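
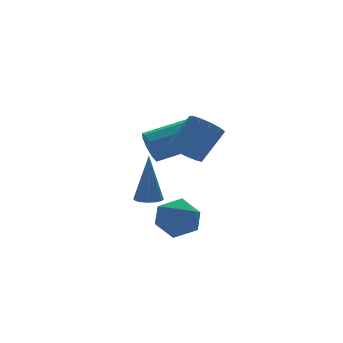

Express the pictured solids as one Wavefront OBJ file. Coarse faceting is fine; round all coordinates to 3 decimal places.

v 2.547 -0.72 1.163
v 2.782 -0.449 0.574
v 4.567 -0.79 1.127
v 4.333 -1.06 1.717
v 2.744 -0.112 0.902
v 4.53 -0.453 1.456
v 2.615 -0.06 1.353
v 4.4 -0.4 1.906
v 2.453 -0.316 1.715
v 4.239 -0.657 2.268
v 2.336 -0.761 1.819
v 4.122 -1.102 2.372
v 2.318 -1.187 1.616
v 4.103 -1.528 2.17
v 2.407 -1.394 1.201
v 4.192 -1.735 1.755
v 2.562 -1.286 0.769
v 4.347 -1.626 1.322
v 2.71 -0.912 0.521
v 4.495 -1.253 1.074
v 2.81 -2.782 1.551
v 3.175 -3.339 1.334
v 4.154 -3.134 2.451
v 3.79 -2.578 2.669
v 3.325 -3.027 1.145
v 4.305 -2.822 2.262
v 3.312 -2.637 1.085
v 4.291 -2.433 2.203
v 3.139 -2.294 1.173
v 4.119 -2.089 2.291
v 2.863 -2.105 1.381
v 3.842 -1.901 2.499
v 2.569 -2.132 1.644
v 3.548 -1.927 2.761
v 2.352 -2.365 1.876
v 3.332 -2.16 2.994
v 2.281 -2.73 2.006
v 3.26 -2.526 3.123
v 2.377 -3.113 1.991
v 3.357 -2.908 3.109
v 2.612 -3.39 1.837
v 3.591 -3.185 2.954
v 2.909 -3.474 1.592
v 3.888 -3.27 2.709
v 3.2 0.666 -2.011
v 3.492 0.213 -1.981
v 3.34 0.894 0.051
v 3.679 0.417 -2.016
v 3.738 0.688 -2.05
v 3.653 0.954 -2.074
v 3.446 1.142 -2.081
v 3.174 1.203 -2.069
v 2.908 1.12 -2.042
v 2.721 0.915 -2.006
v 2.662 0.644 -1.972
v 2.747 0.379 -1.949
v 2.954 0.191 -1.942
v 3.226 0.13 -1.954
v 2.703 -1.251 -2.416
v 3.508 -1.669 -2.598
v 2.532 -2.111 -1.202
v 3.337 -2.529 -1.384
v 3.325 -1.645 -1.112
v 3.431 -1.113 -1.862
v 2.609 -2.667 -1.938
v 2.715 -2.135 -2.688
v 3.45 -2.544 -2.303
v 3.893 -1.912 -1.792
v 2.147 -1.868 -2.008
v 2.59 -1.236 -1.497
f 2 1 5
f 2 5 3
f 3 5 6
f 3 6 4
f 5 1 7
f 5 7 6
f 6 7 8
f 6 8 4
f 7 1 9
f 7 9 8
f 8 9 10
f 8 10 4
f 9 1 11
f 9 11 10
f 10 11 12
f 10 12 4
f 11 1 13
f 11 13 12
f 12 13 14
f 12 14 4
f 13 1 15
f 13 15 14
f 14 15 16
f 14 16 4
f 15 1 17
f 15 17 16
f 16 17 18
f 16 18 4
f 17 1 19
f 17 19 18
f 18 19 20
f 18 20 4
f 19 1 2
f 19 2 20
f 20 2 3
f 20 3 4
f 22 21 25
f 22 25 23
f 23 25 26
f 23 26 24
f 25 21 27
f 25 27 26
f 26 27 28
f 26 28 24
f 27 21 29
f 27 29 28
f 28 29 30
f 28 30 24
f 29 21 31
f 29 31 30
f 30 31 32
f 30 32 24
f 31 21 33
f 31 33 32
f 32 33 34
f 32 34 24
f 33 21 35
f 33 35 34
f 34 35 36
f 34 36 24
f 35 21 37
f 35 37 36
f 36 37 38
f 36 38 24
f 37 21 39
f 37 39 38
f 38 39 40
f 38 40 24
f 39 21 41
f 39 41 40
f 40 41 42
f 40 42 24
f 41 21 43
f 41 43 42
f 42 43 44
f 42 44 24
f 43 21 22
f 43 22 44
f 44 22 23
f 44 23 24
f 46 45 48
f 46 48 47
f 48 45 49
f 48 49 47
f 49 45 50
f 49 50 47
f 50 45 51
f 50 51 47
f 51 45 52
f 51 52 47
f 52 45 53
f 52 53 47
f 53 45 54
f 53 54 47
f 54 45 55
f 54 55 47
f 55 45 56
f 55 56 47
f 56 45 57
f 56 57 47
f 57 45 58
f 57 58 47
f 58 45 46
f 58 46 47
f 59 70 64
f 59 64 60
f 59 60 66
f 59 66 69
f 59 69 70
f 60 64 68
f 64 70 63
f 70 69 61
f 69 66 65
f 66 60 67
f 62 68 63
f 62 63 61
f 62 61 65
f 62 65 67
f 62 67 68
f 63 68 64
f 61 63 70
f 65 61 69
f 67 65 66
f 68 67 60



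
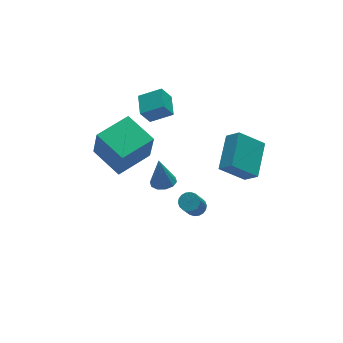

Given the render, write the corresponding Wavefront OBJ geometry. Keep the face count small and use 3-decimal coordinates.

v 0.72 2.488 1.489
v 1.815 1.864 2.163
v 1.256 3.692 1.732
v 2.352 3.067 2.406
v 1.288 2.433 0.514
v 2.384 1.808 1.188
v 1.825 3.636 0.757
v 2.92 3.012 1.431
v 2.079 -1.202 -4.272
v 2.43 -1.688 -4.269
v 1.732 -2.185 -2.906
v 1.381 -1.698 -2.908
v 2.574 -1.511 -4.131
v 1.876 -2.007 -2.768
v 2.619 -1.272 -4.021
v 1.921 -1.769 -2.657
v 2.558 -1.019 -3.96
v 1.86 -1.516 -2.597
v 2.402 -0.803 -3.961
v 1.704 -1.299 -2.598
v 2.182 -0.665 -4.024
v 1.484 -1.162 -2.66
v 1.941 -0.634 -4.135
v 1.243 -1.13 -2.772
v 1.728 -0.715 -4.274
v 1.03 -1.212 -2.911
v 1.584 -0.893 -4.412
v 0.886 -1.389 -3.049
v 1.539 -1.131 -4.523
v 0.841 -1.628 -3.159
v 1.6 -1.384 -4.583
v 0.902 -1.881 -3.22
v 1.756 -1.601 -4.582
v 1.058 -2.097 -3.219
v 1.976 -1.738 -4.52
v 1.278 -2.235 -3.156
v 2.217 -1.77 -4.408
v 1.519 -2.266 -3.045
v -2.025 -0.266 0.058
v -2.03 -0.738 1.981
v -2.5 1.671 0.533
v -2.506 1.198 2.456
v 0.086 0.222 0.184
v 0.08 -0.251 2.107
v -0.39 2.158 0.659
v -0.395 1.686 2.582
v -0.667 -2.635 0.988
v -0.094 -2.235 0.937
v -0.753 -2.305 2.612
v -0.439 -1.984 0.868
v -0.871 -1.981 0.844
v -1.225 -2.228 0.875
v -1.365 -2.63 0.949
v -1.239 -3.034 1.038
v -0.894 -3.286 1.108
v -0.462 -3.289 1.131
v -0.108 -3.042 1.1
v 0.032 -2.64 1.026
v 3.441 -5.144 1.694
v 2.199 -4.607 2.803
v 3.074 -4.466 0.953
v 1.831 -3.928 2.061
v 4.769 -3.612 2.439
v 3.526 -3.074 3.547
v 4.401 -2.933 1.697
v 3.159 -2.396 2.806
f 2 4 1
f 5 2 1
f 1 4 3
f 3 5 1
f 2 8 4
f 6 2 5
f 6 8 2
f 4 8 3
f 7 5 3
f 3 8 7
f 7 6 5
f 8 6 7
f 10 9 13
f 10 13 11
f 11 13 14
f 11 14 12
f 13 9 15
f 13 15 14
f 14 15 16
f 14 16 12
f 15 9 17
f 15 17 16
f 16 17 18
f 16 18 12
f 17 9 19
f 17 19 18
f 18 19 20
f 18 20 12
f 19 9 21
f 19 21 20
f 20 21 22
f 20 22 12
f 21 9 23
f 21 23 22
f 22 23 24
f 22 24 12
f 23 9 25
f 23 25 24
f 24 25 26
f 24 26 12
f 25 9 27
f 25 27 26
f 26 27 28
f 26 28 12
f 27 9 29
f 27 29 28
f 28 29 30
f 28 30 12
f 29 9 31
f 29 31 30
f 30 31 32
f 30 32 12
f 31 9 33
f 31 33 32
f 32 33 34
f 32 34 12
f 33 9 35
f 33 35 34
f 34 35 36
f 34 36 12
f 35 9 37
f 35 37 36
f 36 37 38
f 36 38 12
f 37 9 10
f 37 10 38
f 38 10 11
f 38 11 12
f 40 42 39
f 43 40 39
f 39 42 41
f 41 43 39
f 40 46 42
f 44 40 43
f 44 46 40
f 42 46 41
f 45 43 41
f 41 46 45
f 45 44 43
f 46 44 45
f 48 47 50
f 48 50 49
f 50 47 51
f 50 51 49
f 51 47 52
f 51 52 49
f 52 47 53
f 52 53 49
f 53 47 54
f 53 54 49
f 54 47 55
f 54 55 49
f 55 47 56
f 55 56 49
f 56 47 57
f 56 57 49
f 57 47 58
f 57 58 49
f 58 47 48
f 58 48 49
f 60 62 59
f 63 60 59
f 59 62 61
f 61 63 59
f 60 66 62
f 64 60 63
f 64 66 60
f 62 66 61
f 65 63 61
f 61 66 65
f 65 64 63
f 66 64 65



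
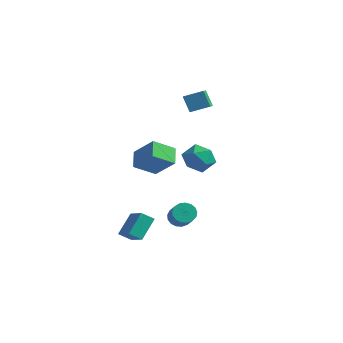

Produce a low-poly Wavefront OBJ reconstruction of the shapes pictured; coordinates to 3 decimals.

v -1.963 2.34 3.783
v -1.025 3.011 4.211
v -2.543 3.549 3.156
v -1.605 4.22 3.584
v -1.355 2.12 2.796
v -0.417 2.791 3.224
v -1.935 3.329 2.169
v -0.997 4 2.597
v -3.345 -0.606 0.199
v -2.04 -0.602 1.467
v -2.541 0.441 -0.632
v -1.236 0.445 0.636
v -2.764 -1.525 -0.396
v -1.459 -1.521 0.872
v -1.96 -0.478 -1.227
v -0.655 -0.474 0.041
v 0.209 -1.355 -3.586
v 0.715 -0.873 -3.631
v 1.577 -1.683 -2.598
v 1.071 -2.165 -2.554
v 0.521 -0.763 -3.381
v 1.382 -1.572 -2.348
v 0.255 -0.788 -3.179
v 1.116 -1.597 -2.146
v -0.022 -0.943 -3.07
v 0.84 -1.752 -2.037
v -0.245 -1.192 -3.08
v 0.616 -2.002 -2.047
v -0.364 -1.479 -3.205
v 0.497 -2.289 -2.172
v -0.352 -1.737 -3.418
v 0.509 -2.547 -2.385
v -0.211 -1.908 -3.669
v 0.65 -2.718 -2.636
v 0.026 -1.952 -3.902
v 0.887 -2.762 -2.869
v 0.305 -1.86 -4.062
v 1.166 -2.67 -3.029
v 0.562 -1.651 -4.113
v 1.424 -2.461 -3.08
v 0.739 -1.375 -4.044
v 1.6 -2.185 -3.011
v 0.794 -1.094 -3.87
v 1.655 -1.904 -2.837
v -0.021 0.2 0.808
v 0.74 0.332 0.094
v 0.9 -1.012 1.566
v 1.661 -0.88 0.852
v 1.469 -0.128 1.561
v 0.899 0.622 1.092
v 0.741 -1.302 0.568
v 0.171 -0.552 0.099
v 1.211 -0.596 -0.054
v 1.66 0.13 0.56
v -0.02 -0.81 1.1
v 0.429 -0.084 1.714
v -1.122 -4.406 -3.819
v -1.097 -3.211 -2.771
v -2.398 -3.601 -4.706
v -2.373 -2.406 -3.657
v -0.527 -3.994 -4.303
v -0.502 -2.799 -3.254
v -1.803 -3.189 -5.189
v -1.778 -1.994 -4.141
f 2 4 1
f 5 2 1
f 1 4 3
f 3 5 1
f 2 8 4
f 6 2 5
f 6 8 2
f 4 8 3
f 7 5 3
f 3 8 7
f 7 6 5
f 8 6 7
f 10 12 9
f 13 10 9
f 9 12 11
f 11 13 9
f 10 16 12
f 14 10 13
f 14 16 10
f 12 16 11
f 15 13 11
f 11 16 15
f 15 14 13
f 16 14 15
f 18 17 21
f 18 21 19
f 19 21 22
f 19 22 20
f 21 17 23
f 21 23 22
f 22 23 24
f 22 24 20
f 23 17 25
f 23 25 24
f 24 25 26
f 24 26 20
f 25 17 27
f 25 27 26
f 26 27 28
f 26 28 20
f 27 17 29
f 27 29 28
f 28 29 30
f 28 30 20
f 29 17 31
f 29 31 30
f 30 31 32
f 30 32 20
f 31 17 33
f 31 33 32
f 32 33 34
f 32 34 20
f 33 17 35
f 33 35 34
f 34 35 36
f 34 36 20
f 35 17 37
f 35 37 36
f 36 37 38
f 36 38 20
f 37 17 39
f 37 39 38
f 38 39 40
f 38 40 20
f 39 17 41
f 39 41 40
f 40 41 42
f 40 42 20
f 41 17 43
f 41 43 42
f 42 43 44
f 42 44 20
f 43 17 18
f 43 18 44
f 44 18 19
f 44 19 20
f 45 56 50
f 45 50 46
f 45 46 52
f 45 52 55
f 45 55 56
f 46 50 54
f 50 56 49
f 56 55 47
f 55 52 51
f 52 46 53
f 48 54 49
f 48 49 47
f 48 47 51
f 48 51 53
f 48 53 54
f 49 54 50
f 47 49 56
f 51 47 55
f 53 51 52
f 54 53 46
f 58 60 57
f 61 58 57
f 57 60 59
f 59 61 57
f 58 64 60
f 62 58 61
f 62 64 58
f 60 64 59
f 63 61 59
f 59 64 63
f 63 62 61
f 64 62 63



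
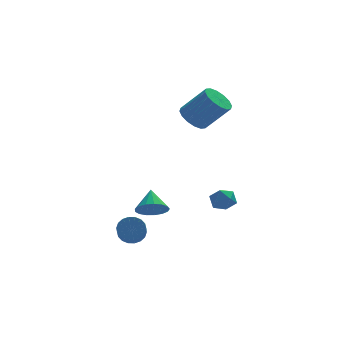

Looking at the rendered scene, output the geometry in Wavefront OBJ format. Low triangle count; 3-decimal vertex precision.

v -1.431 -4.193 -0.861
v -0.58 -4.373 -0.823
v -1.249 -3.147 0.021
v -0.611 -4.102 -1.137
v -0.829 -3.852 -1.389
v -1.185 -3.68 -1.52
v -1.598 -3.626 -1.499
v -1.972 -3.702 -1.333
v -2.222 -3.89 -1.058
v -2.291 -4.148 -0.738
v -2.162 -4.416 -0.446
v -1.866 -4.633 -0.25
v -1.471 -4.749 -0.193
v -1.066 -4.738 -0.289
v -0.744 -4.602 -0.516
v 2.487 -0.514 -2.11
v 3.168 -0.184 -1.887
v 3.132 -1.436 -2.713
v 3.813 -1.106 -2.49
v 3.345 -1.446 -1.954
v 2.947 -0.876 -1.581
v 3.353 -0.744 -3.019
v 2.955 -0.174 -2.646
v 3.703 -0.326 -2.449
v 3.698 -0.76 -1.791
v 2.602 -0.86 -2.809
v 2.597 -1.294 -2.151
v -2.065 -2.38 -3.265
v -1.341 -2.574 -3.281
v -1.55 -3.414 -2.572
v -2.275 -3.22 -2.555
v -1.354 -2.357 -3.028
v -1.563 -3.197 -2.318
v -1.508 -2.144 -2.822
v -1.717 -2.985 -2.112
v -1.772 -1.978 -2.703
v -1.981 -2.819 -1.993
v -2.094 -1.892 -2.696
v -2.304 -2.732 -1.986
v -2.411 -1.902 -2.801
v -2.62 -2.743 -2.091
v -2.659 -2.007 -2.999
v -2.868 -2.847 -2.289
v -2.79 -2.186 -3.248
v -2.999 -3.026 -2.539
v -2.777 -2.403 -3.502
v -2.986 -3.243 -2.792
v -2.623 -2.615 -3.708
v -2.832 -3.456 -2.998
v -2.359 -2.781 -3.827
v -2.568 -3.622 -3.117
v -2.036 -2.868 -3.834
v -2.246 -3.708 -3.124
v -1.72 -2.857 -3.729
v -1.929 -3.698 -3.019
v -1.472 -2.753 -3.531
v -1.681 -3.593 -2.821
v 2.216 1.887 2.614
v 2.719 2.673 2.504
v 3.947 2.1 4.016
v 3.444 1.313 4.126
v 2.374 2.788 2.828
v 3.602 2.215 4.34
v 1.987 2.662 3.094
v 3.215 2.088 4.606
v 1.662 2.328 3.232
v 2.889 1.754 4.744
v 1.484 1.875 3.204
v 2.712 1.302 4.716
v 1.503 1.426 3.018
v 2.731 0.852 4.53
v 1.713 1.1 2.724
v 2.941 0.527 4.236
v 2.058 0.985 2.4
v 3.286 0.412 3.912
v 2.445 1.112 2.134
v 3.673 0.538 3.646
v 2.771 1.446 1.996
v 3.998 0.872 3.508
v 2.948 1.898 2.024
v 4.176 1.325 3.536
v 2.929 2.348 2.21
v 4.157 1.774 3.722
f 2 1 4
f 2 4 3
f 4 1 5
f 4 5 3
f 5 1 6
f 5 6 3
f 6 1 7
f 6 7 3
f 7 1 8
f 7 8 3
f 8 1 9
f 8 9 3
f 9 1 10
f 9 10 3
f 10 1 11
f 10 11 3
f 11 1 12
f 11 12 3
f 12 1 13
f 12 13 3
f 13 1 14
f 13 14 3
f 14 1 15
f 14 15 3
f 15 1 2
f 15 2 3
f 16 27 21
f 16 21 17
f 16 17 23
f 16 23 26
f 16 26 27
f 17 21 25
f 21 27 20
f 27 26 18
f 26 23 22
f 23 17 24
f 19 25 20
f 19 20 18
f 19 18 22
f 19 22 24
f 19 24 25
f 20 25 21
f 18 20 27
f 22 18 26
f 24 22 23
f 25 24 17
f 29 28 32
f 29 32 30
f 30 32 33
f 30 33 31
f 32 28 34
f 32 34 33
f 33 34 35
f 33 35 31
f 34 28 36
f 34 36 35
f 35 36 37
f 35 37 31
f 36 28 38
f 36 38 37
f 37 38 39
f 37 39 31
f 38 28 40
f 38 40 39
f 39 40 41
f 39 41 31
f 40 28 42
f 40 42 41
f 41 42 43
f 41 43 31
f 42 28 44
f 42 44 43
f 43 44 45
f 43 45 31
f 44 28 46
f 44 46 45
f 45 46 47
f 45 47 31
f 46 28 48
f 46 48 47
f 47 48 49
f 47 49 31
f 48 28 50
f 48 50 49
f 49 50 51
f 49 51 31
f 50 28 52
f 50 52 51
f 51 52 53
f 51 53 31
f 52 28 54
f 52 54 53
f 53 54 55
f 53 55 31
f 54 28 56
f 54 56 55
f 55 56 57
f 55 57 31
f 56 28 29
f 56 29 57
f 57 29 30
f 57 30 31
f 59 58 62
f 59 62 60
f 60 62 63
f 60 63 61
f 62 58 64
f 62 64 63
f 63 64 65
f 63 65 61
f 64 58 66
f 64 66 65
f 65 66 67
f 65 67 61
f 66 58 68
f 66 68 67
f 67 68 69
f 67 69 61
f 68 58 70
f 68 70 69
f 69 70 71
f 69 71 61
f 70 58 72
f 70 72 71
f 71 72 73
f 71 73 61
f 72 58 74
f 72 74 73
f 73 74 75
f 73 75 61
f 74 58 76
f 74 76 75
f 75 76 77
f 75 77 61
f 76 58 78
f 76 78 77
f 77 78 79
f 77 79 61
f 78 58 80
f 78 80 79
f 79 80 81
f 79 81 61
f 80 58 82
f 80 82 81
f 81 82 83
f 81 83 61
f 82 58 59
f 82 59 83
f 83 59 60
f 83 60 61



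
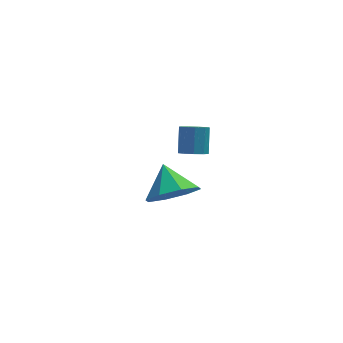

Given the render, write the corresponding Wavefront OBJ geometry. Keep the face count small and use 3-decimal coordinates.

v 1.713 1.212 -0.626
v 2.171 1.345 -0.806
v 2.305 1.981 0.005
v 1.847 1.848 0.186
v 1.926 1.559 -0.933
v 2.06 2.195 -0.122
v 1.581 1.61 -0.916
v 1.716 2.246 -0.105
v 1.298 1.475 -0.763
v 1.433 2.111 0.048
v 1.209 1.217 -0.546
v 1.344 1.853 0.265
v 1.356 0.956 -0.366
v 1.49 1.593 0.445
v 1.669 0.815 -0.308
v 1.804 1.452 0.504
v 2.003 0.86 -0.398
v 2.138 1.496 0.413
v 2.201 1.069 -0.595
v 2.336 1.705 0.216
v 1.322 2.93 -4.346
v 1.904 3.528 -4.951
v 1.118 3.95 -3.534
v 1.143 3.54 -5.157
v 0.487 3.195 -4.888
v 0.32 2.695 -4.302
v 0.74 2.332 -3.742
v 1.501 2.32 -3.536
v 2.157 2.665 -3.805
v 2.324 3.165 -4.391
f 2 1 5
f 2 5 3
f 3 5 6
f 3 6 4
f 5 1 7
f 5 7 6
f 6 7 8
f 6 8 4
f 7 1 9
f 7 9 8
f 8 9 10
f 8 10 4
f 9 1 11
f 9 11 10
f 10 11 12
f 10 12 4
f 11 1 13
f 11 13 12
f 12 13 14
f 12 14 4
f 13 1 15
f 13 15 14
f 14 15 16
f 14 16 4
f 15 1 17
f 15 17 16
f 16 17 18
f 16 18 4
f 17 1 19
f 17 19 18
f 18 19 20
f 18 20 4
f 19 1 2
f 19 2 20
f 20 2 3
f 20 3 4
f 22 21 24
f 22 24 23
f 24 21 25
f 24 25 23
f 25 21 26
f 25 26 23
f 26 21 27
f 26 27 23
f 27 21 28
f 27 28 23
f 28 21 29
f 28 29 23
f 29 21 30
f 29 30 23
f 30 21 22
f 30 22 23



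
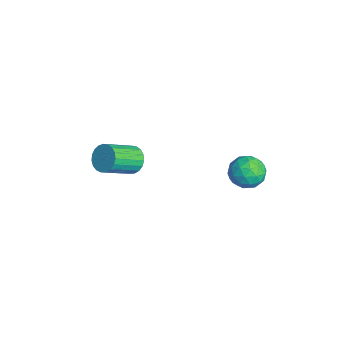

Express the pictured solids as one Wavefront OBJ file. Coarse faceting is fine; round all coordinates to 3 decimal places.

v 2.257 4.024 2.924
v 2.869 4.179 2.47
v 2.811 2.961 3.31
v 3.423 3.116 2.856
v 3.283 3.555 3.483
v 2.941 4.212 3.244
v 2.739 2.928 2.536
v 2.397 3.585 2.297
v 3.168 3.501 2.23
v 3.504 3.889 2.815
v 2.176 3.251 2.965
v 2.512 3.639 3.55
v 2.514 4.195 2.663
v 3.166 2.945 3.117
v 3.083 3.204 3.485
v 3.443 3.294 3.218
v 2.556 4.214 3.118
v 2.916 4.305 2.851
v 3.159 3.939 3.447
v 2.764 2.835 2.929
v 3.124 2.926 2.662
v 2.237 3.846 2.562
v 2.597 3.936 2.295
v 2.521 3.201 2.333
v 3.05 3.887 2.255
v 3.376 3.263 2.482
v 2.974 3.152 2.294
v 2.772 3.538 2.154
v 3.247 4.115 2.599
v 3.573 3.49 2.826
v 3.49 3.749 3.194
v 3.289 4.135 3.054
v 3.423 3.717 2.458
v 2.107 3.65 2.954
v 2.433 3.025 3.181
v 2.391 3.005 2.726
v 2.19 3.391 2.586
v 2.304 3.877 3.298
v 2.63 3.253 3.525
v 2.908 3.602 3.626
v 2.706 3.988 3.486
v 2.257 3.423 3.322
v -2.281 0.368 -0.318
v -1.721 0.329 -0.682
v -1.238 -0.946 0.193
v -1.799 -0.908 0.558
v -1.644 0.5 -0.476
v -1.161 -0.775 0.399
v -1.678 0.648 -0.242
v -1.195 -0.627 0.633
v -1.815 0.747 -0.021
v -1.333 -0.528 0.854
v -2.034 0.781 0.148
v -1.551 -0.494 1.023
v -2.295 0.743 0.237
v -1.812 -0.532 1.112
v -2.554 0.64 0.23
v -2.071 -0.635 1.105
v -2.766 0.49 0.129
v -2.283 -0.785 1.004
v -2.894 0.319 -0.05
v -2.411 -0.956 0.825
v -2.916 0.156 -0.275
v -2.433 -1.119 0.6
v -2.828 0.03 -0.507
v -2.346 -1.245 0.368
v -2.646 -0.038 -0.707
v -2.163 -1.313 0.168
v -2.401 -0.036 -0.839
v -1.918 -1.311 0.036
v -2.135 0.036 -0.881
v -1.652 -1.239 -0.006
v -1.894 0.165 -0.826
v -1.412 -1.11 0.049
f 1 38 17
f 38 12 41
f 17 41 6
f 38 41 17
f 1 17 13
f 17 6 18
f 13 18 2
f 17 18 13
f 1 13 22
f 13 2 23
f 22 23 8
f 13 23 22
f 1 22 34
f 22 8 37
f 34 37 11
f 22 37 34
f 1 34 38
f 34 11 42
f 38 42 12
f 34 42 38
f 2 18 29
f 18 6 32
f 29 32 10
f 18 32 29
f 6 41 19
f 41 12 40
f 19 40 5
f 41 40 19
f 12 42 39
f 42 11 35
f 39 35 3
f 42 35 39
f 11 37 36
f 37 8 24
f 36 24 7
f 37 24 36
f 8 23 28
f 23 2 25
f 28 25 9
f 23 25 28
f 4 30 16
f 30 10 31
f 16 31 5
f 30 31 16
f 4 16 14
f 16 5 15
f 14 15 3
f 16 15 14
f 4 14 21
f 14 3 20
f 21 20 7
f 14 20 21
f 4 21 26
f 21 7 27
f 26 27 9
f 21 27 26
f 4 26 30
f 26 9 33
f 30 33 10
f 26 33 30
f 5 31 19
f 31 10 32
f 19 32 6
f 31 32 19
f 3 15 39
f 15 5 40
f 39 40 12
f 15 40 39
f 7 20 36
f 20 3 35
f 36 35 11
f 20 35 36
f 9 27 28
f 27 7 24
f 28 24 8
f 27 24 28
f 10 33 29
f 33 9 25
f 29 25 2
f 33 25 29
f 44 43 47
f 44 47 45
f 45 47 48
f 45 48 46
f 47 43 49
f 47 49 48
f 48 49 50
f 48 50 46
f 49 43 51
f 49 51 50
f 50 51 52
f 50 52 46
f 51 43 53
f 51 53 52
f 52 53 54
f 52 54 46
f 53 43 55
f 53 55 54
f 54 55 56
f 54 56 46
f 55 43 57
f 55 57 56
f 56 57 58
f 56 58 46
f 57 43 59
f 57 59 58
f 58 59 60
f 58 60 46
f 59 43 61
f 59 61 60
f 60 61 62
f 60 62 46
f 61 43 63
f 61 63 62
f 62 63 64
f 62 64 46
f 63 43 65
f 63 65 64
f 64 65 66
f 64 66 46
f 65 43 67
f 65 67 66
f 66 67 68
f 66 68 46
f 67 43 69
f 67 69 68
f 68 69 70
f 68 70 46
f 69 43 71
f 69 71 70
f 70 71 72
f 70 72 46
f 71 43 73
f 71 73 72
f 72 73 74
f 72 74 46
f 73 43 44
f 73 44 74
f 74 44 45
f 74 45 46



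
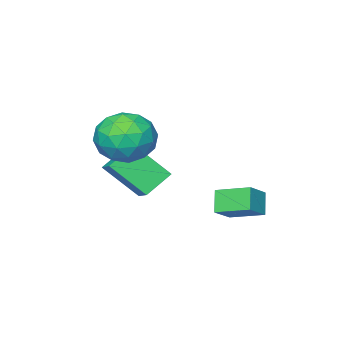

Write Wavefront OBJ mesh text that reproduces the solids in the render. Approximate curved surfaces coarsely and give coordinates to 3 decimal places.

v 0.864 -2.549 -0.353
v 2.007 -2.578 -0.44
v 0.893 -4.162 0.56
v 2.036 -4.191 0.473
v 1.532 -3.412 1.146
v 1.514 -2.415 0.581
v 1.386 -4.325 -0.461
v 1.368 -3.328 -1.026
v 2.329 -3.675 -0.507
v 2.419 -3.111 0.486
v 0.481 -3.629 -0.366
v 0.571 -3.065 0.627
v 1.433 -2.422 -0.477
v 1.467 -4.318 0.597
v 1.171 -3.86 0.993
v 1.842 -3.877 0.941
v 1.143 -2.326 0.123
v 1.815 -2.343 0.072
v 1.535 -2.833 1.005
v 1.085 -4.397 0.048
v 1.757 -4.414 -0.003
v 1.058 -2.863 -0.821
v 1.729 -2.88 -0.873
v 1.365 -3.907 -0.885
v 2.294 -3.084 -0.568
v 2.311 -4.032 -0.03
v 1.929 -4.111 -0.58
v 1.919 -3.525 -0.912
v 2.347 -2.752 0.016
v 2.364 -3.7 0.554
v 2.068 -3.242 0.949
v 2.057 -2.656 0.617
v 2.537 -3.397 -0.023
v 0.536 -3.04 -0.434
v 0.553 -3.988 0.104
v 0.843 -4.084 -0.497
v 0.832 -3.498 -0.829
v 0.589 -2.708 0.15
v 0.606 -3.656 0.688
v 0.981 -3.215 1.032
v 0.971 -2.629 0.7
v 0.363 -3.343 0.143
v -2.199 -2.128 -4.488
v -2.639 -2.574 -3.708
v -2.719 -0.905 -4.081
v -3.159 -1.351 -3.302
v -1.301 -1.949 -3.878
v -1.741 -2.395 -3.099
v -1.821 -0.726 -3.472
v -2.261 -1.172 -2.692
v -0.556 -3.739 -2.474
v -0.133 -2.846 -1.969
v 0.484 -3.834 -3.179
v 0.908 -2.941 -2.674
v 0.192 -4.799 -1.226
v 0.616 -3.906 -0.721
v 1.233 -4.894 -1.931
v 1.656 -4.001 -1.426
f 1 38 17
f 38 12 41
f 17 41 6
f 38 41 17
f 1 17 13
f 17 6 18
f 13 18 2
f 17 18 13
f 1 13 22
f 13 2 23
f 22 23 8
f 13 23 22
f 1 22 34
f 22 8 37
f 34 37 11
f 22 37 34
f 1 34 38
f 34 11 42
f 38 42 12
f 34 42 38
f 2 18 29
f 18 6 32
f 29 32 10
f 18 32 29
f 6 41 19
f 41 12 40
f 19 40 5
f 41 40 19
f 12 42 39
f 42 11 35
f 39 35 3
f 42 35 39
f 11 37 36
f 37 8 24
f 36 24 7
f 37 24 36
f 8 23 28
f 23 2 25
f 28 25 9
f 23 25 28
f 4 30 16
f 30 10 31
f 16 31 5
f 30 31 16
f 4 16 14
f 16 5 15
f 14 15 3
f 16 15 14
f 4 14 21
f 14 3 20
f 21 20 7
f 14 20 21
f 4 21 26
f 21 7 27
f 26 27 9
f 21 27 26
f 4 26 30
f 26 9 33
f 30 33 10
f 26 33 30
f 5 31 19
f 31 10 32
f 19 32 6
f 31 32 19
f 3 15 39
f 15 5 40
f 39 40 12
f 15 40 39
f 7 20 36
f 20 3 35
f 36 35 11
f 20 35 36
f 9 27 28
f 27 7 24
f 28 24 8
f 27 24 28
f 10 33 29
f 33 9 25
f 29 25 2
f 33 25 29
f 44 46 43
f 47 44 43
f 43 46 45
f 45 47 43
f 44 50 46
f 48 44 47
f 48 50 44
f 46 50 45
f 49 47 45
f 45 50 49
f 49 48 47
f 50 48 49
f 52 54 51
f 55 52 51
f 51 54 53
f 53 55 51
f 52 58 54
f 56 52 55
f 56 58 52
f 54 58 53
f 57 55 53
f 53 58 57
f 57 56 55
f 58 56 57



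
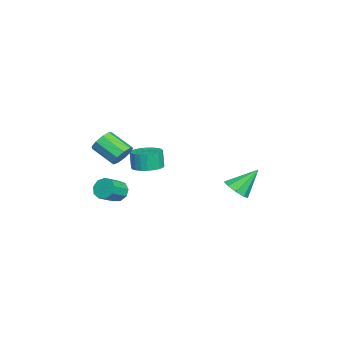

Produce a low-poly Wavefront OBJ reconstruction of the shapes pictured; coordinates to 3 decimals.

v 2.556 3.083 0.182
v 3.399 3.171 0.421
v 2.044 4.257 1.558
v 3.256 3.588 0.012
v 2.786 3.769 -0.318
v 2.209 3.629 -0.414
v 1.794 3.233 -0.231
v 1.736 2.767 0.146
v 2.062 2.449 0.539
v 2.619 2.427 0.765
v 3.147 2.712 0.719
v 1.73 -3.672 -0.852
v 2.192 -3.097 -0.988
v 3.153 -3.714 -0.324
v 2.69 -4.288 -0.188
v 1.939 -3.019 -0.548
v 2.899 -3.635 0.115
v 1.588 -3.246 -0.251
v 2.548 -3.862 0.413
v 1.303 -3.672 -0.235
v 2.263 -4.288 0.429
v 1.218 -4.099 -0.508
v 2.178 -4.715 0.156
v 1.372 -4.325 -0.941
v 2.333 -4.941 -0.277
v 1.694 -4.246 -1.333
v 2.654 -4.862 -0.669
v 2.032 -3.898 -1.5
v 2.993 -4.515 -0.836
v 2.229 -3.445 -1.363
v 3.189 -4.061 -0.699
v 0.077 -2.214 0.381
v 0.835 -2.765 0.453
v 0.642 -2.877 1.632
v -0.117 -2.326 1.559
v 0.982 -2.433 0.508
v 0.788 -2.545 1.687
v 0.991 -2.068 0.544
v 0.797 -2.18 1.723
v 0.861 -1.726 0.556
v 0.667 -1.837 1.735
v 0.611 -1.457 0.54
v 0.417 -1.569 1.719
v 0.28 -1.304 0.5
v 0.087 -1.416 1.679
v -0.082 -1.29 0.442
v -0.275 -1.401 1.621
v -0.419 -1.416 0.375
v -0.613 -1.528 1.554
v -0.682 -1.663 0.308
v -0.875 -1.775 1.487
v -0.828 -1.995 0.253
v -1.022 -2.107 1.432
v -0.837 -2.36 0.217
v -1.031 -2.472 1.396
v -0.707 -2.703 0.205
v -0.901 -2.814 1.384
v -0.457 -2.971 0.221
v -0.651 -3.083 1.4
v -0.127 -3.124 0.261
v -0.32 -3.236 1.44
v 0.235 -3.139 0.319
v 0.042 -3.25 1.498
v 0.573 -3.012 0.386
v 0.379 -3.124 1.565
v 1.845 -3.33 2.037
v 2.599 -3.522 2.263
v 2.008 -4.823 3.128
v 1.255 -4.63 2.903
v 2.374 -3.175 2.631
v 1.783 -4.475 3.496
v 1.902 -2.9 2.722
v 1.311 -4.2 3.587
v 1.403 -2.826 2.492
v 0.812 -4.127 3.357
v 1.111 -2.988 2.05
v 0.52 -4.288 2.915
v 1.163 -3.31 1.601
v 0.572 -4.61 2.467
v 1.534 -3.641 1.357
v 0.943 -4.941 2.223
v 2.051 -3.826 1.431
v 1.46 -5.127 2.297
v 2.472 -3.78 1.789
v 1.881 -5.08 2.654
f 2 1 4
f 2 4 3
f 4 1 5
f 4 5 3
f 5 1 6
f 5 6 3
f 6 1 7
f 6 7 3
f 7 1 8
f 7 8 3
f 8 1 9
f 8 9 3
f 9 1 10
f 9 10 3
f 10 1 11
f 10 11 3
f 11 1 2
f 11 2 3
f 13 12 16
f 13 16 14
f 14 16 17
f 14 17 15
f 16 12 18
f 16 18 17
f 17 18 19
f 17 19 15
f 18 12 20
f 18 20 19
f 19 20 21
f 19 21 15
f 20 12 22
f 20 22 21
f 21 22 23
f 21 23 15
f 22 12 24
f 22 24 23
f 23 24 25
f 23 25 15
f 24 12 26
f 24 26 25
f 25 26 27
f 25 27 15
f 26 12 28
f 26 28 27
f 27 28 29
f 27 29 15
f 28 12 30
f 28 30 29
f 29 30 31
f 29 31 15
f 30 12 13
f 30 13 31
f 31 13 14
f 31 14 15
f 33 32 36
f 33 36 34
f 34 36 37
f 34 37 35
f 36 32 38
f 36 38 37
f 37 38 39
f 37 39 35
f 38 32 40
f 38 40 39
f 39 40 41
f 39 41 35
f 40 32 42
f 40 42 41
f 41 42 43
f 41 43 35
f 42 32 44
f 42 44 43
f 43 44 45
f 43 45 35
f 44 32 46
f 44 46 45
f 45 46 47
f 45 47 35
f 46 32 48
f 46 48 47
f 47 48 49
f 47 49 35
f 48 32 50
f 48 50 49
f 49 50 51
f 49 51 35
f 50 32 52
f 50 52 51
f 51 52 53
f 51 53 35
f 52 32 54
f 52 54 53
f 53 54 55
f 53 55 35
f 54 32 56
f 54 56 55
f 55 56 57
f 55 57 35
f 56 32 58
f 56 58 57
f 57 58 59
f 57 59 35
f 58 32 60
f 58 60 59
f 59 60 61
f 59 61 35
f 60 32 62
f 60 62 61
f 61 62 63
f 61 63 35
f 62 32 64
f 62 64 63
f 63 64 65
f 63 65 35
f 64 32 33
f 64 33 65
f 65 33 34
f 65 34 35
f 67 66 70
f 67 70 68
f 68 70 71
f 68 71 69
f 70 66 72
f 70 72 71
f 71 72 73
f 71 73 69
f 72 66 74
f 72 74 73
f 73 74 75
f 73 75 69
f 74 66 76
f 74 76 75
f 75 76 77
f 75 77 69
f 76 66 78
f 76 78 77
f 77 78 79
f 77 79 69
f 78 66 80
f 78 80 79
f 79 80 81
f 79 81 69
f 80 66 82
f 80 82 81
f 81 82 83
f 81 83 69
f 82 66 84
f 82 84 83
f 83 84 85
f 83 85 69
f 84 66 67
f 84 67 85
f 85 67 68
f 85 68 69



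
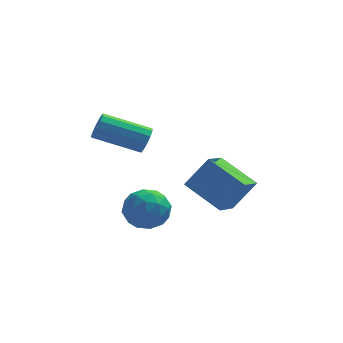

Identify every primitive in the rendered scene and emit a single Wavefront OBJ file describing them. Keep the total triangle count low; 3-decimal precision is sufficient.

v 3.454 2.523 -4.664
v 1.988 3.71 -3.788
v 4.049 3.722 -5.294
v 2.584 4.91 -4.417
v 4.476 2.75 -3.263
v 3.011 3.938 -2.386
v 5.072 3.95 -3.892
v 3.606 5.137 -3.016
v 0.424 1.883 -0.07
v 0.668 2.168 0.473
v -1.32 2.343 1.273
v -1.564 2.057 0.73
v 0.595 2.443 0.233
v -1.392 2.618 1.034
v 0.469 2.54 -0.103
v -1.519 2.715 0.698
v 0.328 2.429 -0.428
v -1.66 2.603 0.372
v 0.217 2.144 -0.64
v -1.77 2.318 0.16
v 0.173 1.776 -0.671
v -1.815 1.951 0.129
v 0.208 1.442 -0.511
v -1.78 1.617 0.289
v 0.311 1.248 -0.211
v -1.677 1.423 0.589
v 0.451 1.255 0.133
v -1.537 1.43 0.934
v 0.582 1.462 0.413
v -1.406 1.637 1.214
v 0.662 1.802 0.54
v -1.325 1.977 1.34
v 0.823 1.174 -2.606
v 1.286 0.377 -3.153
v -0.466 1.223 -3.767
v -0.003 0.426 -4.314
v -0.432 0.235 -3.35
v 0.364 0.205 -2.633
v 0.456 1.395 -4.287
v 1.252 1.365 -3.57
v 1.059 0.514 -4.193
v 0.511 -0.203 -3.614
v 0.309 1.803 -3.306
v -0.239 1.086 -2.727
v 1.167 0.772 -2.777
v -0.347 0.828 -4.143
v -0.6 0.716 -3.576
v -0.327 0.248 -3.898
v 0.626 0.67 -2.472
v 0.898 0.202 -2.793
v -0.112 0.118 -2.909
v -0.078 1.398 -4.127
v 0.194 0.93 -4.448
v 1.147 1.352 -3.022
v 1.42 0.884 -3.344
v 0.932 1.482 -4.011
v 1.307 0.383 -3.71
v 0.549 0.412 -4.393
v 0.819 0.981 -4.377
v 1.287 0.964 -3.955
v 0.984 -0.038 -3.37
v 0.227 -0.01 -4.053
v -0.026 -0.122 -3.486
v 0.442 -0.139 -3.064
v 0.851 0.042 -3.981
v 0.593 1.61 -2.867
v -0.164 1.638 -3.55
v 0.378 1.739 -3.856
v 0.846 1.722 -3.434
v 0.271 1.188 -2.527
v -0.487 1.217 -3.21
v -0.467 0.636 -2.965
v 0.001 0.619 -2.543
v -0.031 1.558 -2.939
f 2 4 1
f 5 2 1
f 1 4 3
f 3 5 1
f 2 8 4
f 6 2 5
f 6 8 2
f 4 8 3
f 7 5 3
f 3 8 7
f 7 6 5
f 8 6 7
f 10 9 13
f 10 13 11
f 11 13 14
f 11 14 12
f 13 9 15
f 13 15 14
f 14 15 16
f 14 16 12
f 15 9 17
f 15 17 16
f 16 17 18
f 16 18 12
f 17 9 19
f 17 19 18
f 18 19 20
f 18 20 12
f 19 9 21
f 19 21 20
f 20 21 22
f 20 22 12
f 21 9 23
f 21 23 22
f 22 23 24
f 22 24 12
f 23 9 25
f 23 25 24
f 24 25 26
f 24 26 12
f 25 9 27
f 25 27 26
f 26 27 28
f 26 28 12
f 27 9 29
f 27 29 28
f 28 29 30
f 28 30 12
f 29 9 31
f 29 31 30
f 30 31 32
f 30 32 12
f 31 9 10
f 31 10 32
f 32 10 11
f 32 11 12
f 33 70 49
f 70 44 73
f 49 73 38
f 70 73 49
f 33 49 45
f 49 38 50
f 45 50 34
f 49 50 45
f 33 45 54
f 45 34 55
f 54 55 40
f 45 55 54
f 33 54 66
f 54 40 69
f 66 69 43
f 54 69 66
f 33 66 70
f 66 43 74
f 70 74 44
f 66 74 70
f 34 50 61
f 50 38 64
f 61 64 42
f 50 64 61
f 38 73 51
f 73 44 72
f 51 72 37
f 73 72 51
f 44 74 71
f 74 43 67
f 71 67 35
f 74 67 71
f 43 69 68
f 69 40 56
f 68 56 39
f 69 56 68
f 40 55 60
f 55 34 57
f 60 57 41
f 55 57 60
f 36 62 48
f 62 42 63
f 48 63 37
f 62 63 48
f 36 48 46
f 48 37 47
f 46 47 35
f 48 47 46
f 36 46 53
f 46 35 52
f 53 52 39
f 46 52 53
f 36 53 58
f 53 39 59
f 58 59 41
f 53 59 58
f 36 58 62
f 58 41 65
f 62 65 42
f 58 65 62
f 37 63 51
f 63 42 64
f 51 64 38
f 63 64 51
f 35 47 71
f 47 37 72
f 71 72 44
f 47 72 71
f 39 52 68
f 52 35 67
f 68 67 43
f 52 67 68
f 41 59 60
f 59 39 56
f 60 56 40
f 59 56 60
f 42 65 61
f 65 41 57
f 61 57 34
f 65 57 61



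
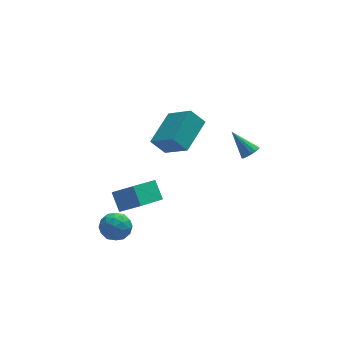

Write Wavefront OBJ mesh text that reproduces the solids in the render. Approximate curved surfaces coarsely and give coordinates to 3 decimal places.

v 4.115 0.13 -0.151
v 4.498 -0.018 0.244
v 3.305 1.03 0.971
v 4.605 0.229 0.123
v 4.58 0.45 -0.071
v 4.431 0.584 -0.287
v 4.197 0.597 -0.467
v 3.941 0.485 -0.561
v 3.731 0.278 -0.546
v 3.625 0.031 -0.425
v 3.649 -0.19 -0.23
v 3.799 -0.324 -0.014
v 4.033 -0.337 0.165
v 4.289 -0.225 0.26
v -1.109 0.403 1.494
v -0.196 -0.784 2.545
v 0.174 2.008 2.193
v 1.087 0.821 3.244
v -0.387 0.199 0.636
v 0.526 -0.988 1.687
v 0.896 1.804 1.335
v 1.809 0.617 2.386
v -1.692 0.166 -3.516
v -1.922 1.036 -2.62
v -2.723 0.751 -4.35
v -2.954 1.621 -3.454
v -0.266 1.439 -4.386
v -0.497 2.309 -3.49
v -1.298 2.024 -5.22
v -1.528 2.894 -4.324
v -4.066 -0.704 -4.016
v -3.419 -0.14 -4.334
v -3.021 -1.66 -3.586
v -2.374 -1.096 -3.904
v -2.863 -0.862 -3.167
v -3.509 -0.271 -3.433
v -2.931 -1.529 -4.487
v -3.577 -0.938 -4.753
v -2.718 -0.65 -4.625
v -2.676 -0.238 -3.809
v -3.764 -1.562 -4.111
v -3.722 -1.15 -3.295
v -3.834 -0.338 -4.213
v -2.606 -1.462 -3.707
v -2.893 -1.324 -3.274
v -2.513 -0.993 -3.461
v -3.887 -0.415 -3.683
v -3.507 -0.084 -3.87
v -3.18 -0.508 -3.184
v -2.933 -1.716 -4.05
v -2.553 -1.385 -4.237
v -3.927 -0.807 -4.459
v -3.547 -0.476 -4.646
v -3.26 -1.292 -4.736
v -3.042 -0.307 -4.571
v -2.428 -0.868 -4.318
v -2.755 -1.123 -4.661
v -3.134 -0.776 -4.817
v -3.017 -0.064 -4.091
v -2.403 -0.626 -3.839
v -2.691 -0.488 -3.406
v -3.07 -0.141 -3.562
v -2.605 -0.364 -4.262
v -4.037 -1.174 -4.081
v -3.423 -1.736 -3.829
v -3.37 -1.659 -4.358
v -3.749 -1.312 -4.514
v -4.012 -0.932 -3.602
v -3.398 -1.493 -3.349
v -3.306 -1.024 -3.103
v -3.685 -0.677 -3.259
v -3.835 -1.436 -3.658
f 2 1 4
f 2 4 3
f 4 1 5
f 4 5 3
f 5 1 6
f 5 6 3
f 6 1 7
f 6 7 3
f 7 1 8
f 7 8 3
f 8 1 9
f 8 9 3
f 9 1 10
f 9 10 3
f 10 1 11
f 10 11 3
f 11 1 12
f 11 12 3
f 12 1 13
f 12 13 3
f 13 1 14
f 13 14 3
f 14 1 2
f 14 2 3
f 16 18 15
f 19 16 15
f 15 18 17
f 17 19 15
f 16 22 18
f 20 16 19
f 20 22 16
f 18 22 17
f 21 19 17
f 17 22 21
f 21 20 19
f 22 20 21
f 24 26 23
f 27 24 23
f 23 26 25
f 25 27 23
f 24 30 26
f 28 24 27
f 28 30 24
f 26 30 25
f 29 27 25
f 25 30 29
f 29 28 27
f 30 28 29
f 31 68 47
f 68 42 71
f 47 71 36
f 68 71 47
f 31 47 43
f 47 36 48
f 43 48 32
f 47 48 43
f 31 43 52
f 43 32 53
f 52 53 38
f 43 53 52
f 31 52 64
f 52 38 67
f 64 67 41
f 52 67 64
f 31 64 68
f 64 41 72
f 68 72 42
f 64 72 68
f 32 48 59
f 48 36 62
f 59 62 40
f 48 62 59
f 36 71 49
f 71 42 70
f 49 70 35
f 71 70 49
f 42 72 69
f 72 41 65
f 69 65 33
f 72 65 69
f 41 67 66
f 67 38 54
f 66 54 37
f 67 54 66
f 38 53 58
f 53 32 55
f 58 55 39
f 53 55 58
f 34 60 46
f 60 40 61
f 46 61 35
f 60 61 46
f 34 46 44
f 46 35 45
f 44 45 33
f 46 45 44
f 34 44 51
f 44 33 50
f 51 50 37
f 44 50 51
f 34 51 56
f 51 37 57
f 56 57 39
f 51 57 56
f 34 56 60
f 56 39 63
f 60 63 40
f 56 63 60
f 35 61 49
f 61 40 62
f 49 62 36
f 61 62 49
f 33 45 69
f 45 35 70
f 69 70 42
f 45 70 69
f 37 50 66
f 50 33 65
f 66 65 41
f 50 65 66
f 39 57 58
f 57 37 54
f 58 54 38
f 57 54 58
f 40 63 59
f 63 39 55
f 59 55 32
f 63 55 59



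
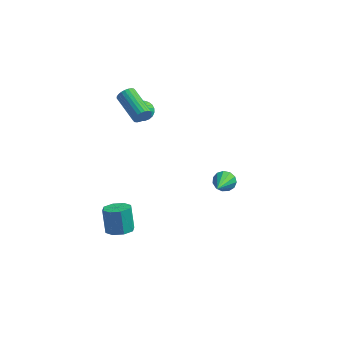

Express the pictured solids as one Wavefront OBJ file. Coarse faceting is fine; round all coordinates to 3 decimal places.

v 2.579 -2.312 2.387
v 2.773 -1.996 2.859
v 2.701 -4.068 3.513
v 2.436 -2.004 2.882
v 2.144 -2.111 2.748
v 1.99 -2.281 2.5
v 2.023 -2.46 2.216
v 2.233 -2.593 1.986
v 2.552 -2.636 1.883
v 2.88 -2.576 1.941
v 3.112 -2.433 2.14
v 3.175 -2.25 2.418
v 3.048 -2.087 2.686
v -2.838 1.464 2.628
v -2.567 1.564 3.085
v -3.852 2.736 3.588
v -4.122 2.636 3.132
v -2.486 1.709 2.956
v -3.77 2.881 3.459
v -2.457 1.817 2.777
v -3.742 2.989 3.28
v -2.487 1.871 2.575
v -3.771 3.043 3.079
v -2.57 1.863 2.382
v -3.854 3.035 2.886
v -2.694 1.794 2.226
v -3.978 2.966 2.73
v -2.84 1.675 2.131
v -4.124 2.847 2.635
v -2.986 1.524 2.112
v -4.27 2.696 2.616
v -3.108 1.364 2.172
v -4.393 2.536 2.675
v -3.19 1.219 2.301
v -4.474 2.391 2.804
v -3.218 1.111 2.48
v -4.503 2.283 2.983
v -3.189 1.057 2.681
v -4.473 2.229 3.185
v -3.106 1.065 2.874
v -4.39 2.237 3.378
v -2.982 1.134 3.03
v -4.266 2.306 3.534
v -2.836 1.253 3.125
v -4.12 2.425 3.629
v -2.69 1.404 3.144
v -3.974 2.576 3.648
v -2.744 -2.737 -2.952
v -2.021 -2.817 -2.732
v -2.353 -2.284 -1.447
v -3.076 -2.203 -1.668
v -2.124 -2.298 -2.974
v -2.456 -1.765 -1.689
v -2.59 -2.036 -3.203
v -2.921 -1.503 -1.918
v -3.146 -2.184 -3.285
v -3.478 -1.651 -2.001
v -3.467 -2.656 -3.173
v -3.799 -2.123 -1.888
v -3.364 -3.175 -2.931
v -3.696 -2.642 -1.646
v -2.899 -3.437 -2.702
v -3.23 -2.904 -1.417
v -2.342 -3.289 -2.619
v -2.674 -2.756 -1.335
v -3.677 3.963 0.633
v -3.1 4.229 0.769
v -3.563 3.177 1.687
v -3.256 4.381 0.899
v -3.476 4.469 0.989
v -3.727 4.48 1.024
v -3.97 4.413 1
v -4.169 4.277 0.921
v -4.293 4.093 0.797
v -4.323 3.89 0.649
v -4.255 3.698 0.498
v -4.099 3.546 0.367
v -3.879 3.458 0.278
v -3.628 3.447 0.242
v -3.385 3.514 0.266
v -3.186 3.65 0.346
v -3.062 3.833 0.469
v -3.032 4.037 0.618
f 2 1 4
f 2 4 3
f 4 1 5
f 4 5 3
f 5 1 6
f 5 6 3
f 6 1 7
f 6 7 3
f 7 1 8
f 7 8 3
f 8 1 9
f 8 9 3
f 9 1 10
f 9 10 3
f 10 1 11
f 10 11 3
f 11 1 12
f 11 12 3
f 12 1 13
f 12 13 3
f 13 1 2
f 13 2 3
f 15 14 18
f 15 18 16
f 16 18 19
f 16 19 17
f 18 14 20
f 18 20 19
f 19 20 21
f 19 21 17
f 20 14 22
f 20 22 21
f 21 22 23
f 21 23 17
f 22 14 24
f 22 24 23
f 23 24 25
f 23 25 17
f 24 14 26
f 24 26 25
f 25 26 27
f 25 27 17
f 26 14 28
f 26 28 27
f 27 28 29
f 27 29 17
f 28 14 30
f 28 30 29
f 29 30 31
f 29 31 17
f 30 14 32
f 30 32 31
f 31 32 33
f 31 33 17
f 32 14 34
f 32 34 33
f 33 34 35
f 33 35 17
f 34 14 36
f 34 36 35
f 35 36 37
f 35 37 17
f 36 14 38
f 36 38 37
f 37 38 39
f 37 39 17
f 38 14 40
f 38 40 39
f 39 40 41
f 39 41 17
f 40 14 42
f 40 42 41
f 41 42 43
f 41 43 17
f 42 14 44
f 42 44 43
f 43 44 45
f 43 45 17
f 44 14 46
f 44 46 45
f 45 46 47
f 45 47 17
f 46 14 15
f 46 15 47
f 47 15 16
f 47 16 17
f 49 48 52
f 49 52 50
f 50 52 53
f 50 53 51
f 52 48 54
f 52 54 53
f 53 54 55
f 53 55 51
f 54 48 56
f 54 56 55
f 55 56 57
f 55 57 51
f 56 48 58
f 56 58 57
f 57 58 59
f 57 59 51
f 58 48 60
f 58 60 59
f 59 60 61
f 59 61 51
f 60 48 62
f 60 62 61
f 61 62 63
f 61 63 51
f 62 48 64
f 62 64 63
f 63 64 65
f 63 65 51
f 64 48 49
f 64 49 65
f 65 49 50
f 65 50 51
f 67 66 69
f 67 69 68
f 69 66 70
f 69 70 68
f 70 66 71
f 70 71 68
f 71 66 72
f 71 72 68
f 72 66 73
f 72 73 68
f 73 66 74
f 73 74 68
f 74 66 75
f 74 75 68
f 75 66 76
f 75 76 68
f 76 66 77
f 76 77 68
f 77 66 78
f 77 78 68
f 78 66 79
f 78 79 68
f 79 66 80
f 79 80 68
f 80 66 81
f 80 81 68
f 81 66 82
f 81 82 68
f 82 66 83
f 82 83 68
f 83 66 67
f 83 67 68



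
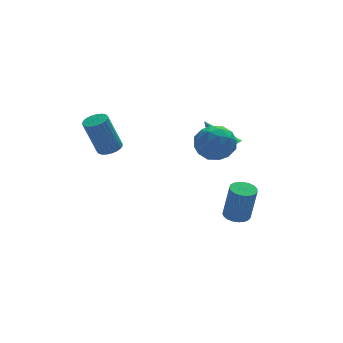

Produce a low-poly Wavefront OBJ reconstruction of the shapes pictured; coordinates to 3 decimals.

v 0.517 -1.012 2.588
v 1.478 -0.93 2.03
v 1.262 -2.23 3.69
v 2.223 -2.148 3.132
v 1.865 -1.295 3.753
v 1.405 -0.542 3.072
v 1.335 -2.618 2.648
v 0.875 -1.865 1.967
v 1.984 -1.923 2.067
v 2.311 -1.105 2.75
v 0.429 -2.055 2.97
v 0.756 -1.237 3.653
v 0.932 -0.864 2.212
v 1.808 -2.296 3.508
v 1.597 -1.794 3.873
v 2.162 -1.746 3.545
v 0.889 -0.636 2.825
v 1.454 -0.588 2.497
v 1.681 -0.802 3.509
v 1.286 -2.572 3.223
v 1.851 -2.524 2.895
v 0.578 -1.414 2.175
v 1.143 -1.366 1.847
v 1.059 -2.358 2.211
v 1.794 -1.399 1.906
v 2.232 -2.115 2.553
v 1.71 -2.392 2.269
v 1.44 -1.949 1.869
v 1.987 -0.919 2.307
v 2.424 -1.635 2.955
v 2.214 -1.133 3.32
v 1.944 -0.691 2.92
v 2.284 -1.502 2.329
v 0.316 -1.525 2.765
v 0.753 -2.241 3.413
v 0.796 -2.469 2.8
v 0.526 -2.027 2.4
v 0.508 -1.045 3.167
v 0.946 -1.761 3.814
v 1.3 -1.211 3.851
v 1.03 -0.768 3.451
v 0.456 -1.658 3.391
v -2.94 1.346 1.819
v -2.434 1.745 1.961
v -3.114 1.893 3.964
v -3.62 1.494 3.821
v -2.613 1.915 1.887
v -3.293 2.063 3.89
v -2.842 1.999 1.804
v -3.521 2.146 3.806
v -3.086 1.983 1.722
v -3.765 2.13 3.725
v -3.308 1.87 1.655
v -3.987 2.018 3.658
v -3.473 1.677 1.613
v -4.153 1.825 3.616
v -3.558 1.434 1.603
v -4.237 1.582 3.606
v -3.548 1.178 1.625
v -4.228 1.325 3.628
v -3.446 0.947 1.676
v -4.126 1.095 3.679
v -3.267 0.777 1.75
v -3.947 0.925 3.753
v -3.039 0.694 1.834
v -3.718 0.841 3.836
v -2.795 0.71 1.915
v -3.474 0.857 3.918
v -2.573 0.822 1.982
v -3.252 0.97 3.985
v -2.407 1.015 2.024
v -3.087 1.163 4.027
v -2.323 1.258 2.034
v -3.002 1.406 4.037
v -2.332 1.515 2.012
v -3.012 1.662 4.015
v 3.036 0.891 0.795
v 3.777 1.385 0.772
v 2.284 2.089 2.265
v 3.543 1.563 0.507
v 3.209 1.609 0.298
v 2.841 1.512 0.189
v 2.512 1.293 0.199
v 2.286 0.994 0.327
v 2.209 0.674 0.548
v 2.296 0.398 0.818
v 2.53 0.219 1.084
v 2.863 0.173 1.292
v 3.231 0.27 1.402
v 3.561 0.489 1.391
v 3.786 0.788 1.263
v 3.863 1.108 1.042
v 2.328 -2.063 -2.154
v 2.905 -2.423 -2.27
v 3.129 -2.697 -0.302
v 2.552 -2.337 -0.186
v 3.005 -2.155 -2.244
v 3.23 -2.43 -0.276
v 2.989 -1.872 -2.203
v 3.214 -2.147 -0.235
v 2.858 -1.622 -2.153
v 3.083 -1.896 -0.185
v 2.636 -1.447 -2.103
v 2.86 -1.722 -0.135
v 2.36 -1.38 -2.063
v 2.585 -1.654 -0.094
v 2.079 -1.43 -2.037
v 2.303 -1.704 -0.069
v 1.84 -1.59 -2.033
v 2.065 -1.864 -0.064
v 1.686 -1.831 -2.049
v 1.911 -2.106 -0.08
v 1.643 -2.113 -2.083
v 1.868 -2.387 -0.115
v 1.718 -2.386 -2.13
v 1.943 -2.66 -0.161
v 1.899 -2.603 -2.181
v 2.124 -2.877 -0.212
v 2.154 -2.727 -2.227
v 2.378 -3.001 -0.259
v 2.439 -2.735 -2.261
v 2.663 -3.01 -0.292
v 2.704 -2.628 -2.276
v 2.929 -2.903 -0.308
f 1 38 17
f 38 12 41
f 17 41 6
f 38 41 17
f 1 17 13
f 17 6 18
f 13 18 2
f 17 18 13
f 1 13 22
f 13 2 23
f 22 23 8
f 13 23 22
f 1 22 34
f 22 8 37
f 34 37 11
f 22 37 34
f 1 34 38
f 34 11 42
f 38 42 12
f 34 42 38
f 2 18 29
f 18 6 32
f 29 32 10
f 18 32 29
f 6 41 19
f 41 12 40
f 19 40 5
f 41 40 19
f 12 42 39
f 42 11 35
f 39 35 3
f 42 35 39
f 11 37 36
f 37 8 24
f 36 24 7
f 37 24 36
f 8 23 28
f 23 2 25
f 28 25 9
f 23 25 28
f 4 30 16
f 30 10 31
f 16 31 5
f 30 31 16
f 4 16 14
f 16 5 15
f 14 15 3
f 16 15 14
f 4 14 21
f 14 3 20
f 21 20 7
f 14 20 21
f 4 21 26
f 21 7 27
f 26 27 9
f 21 27 26
f 4 26 30
f 26 9 33
f 30 33 10
f 26 33 30
f 5 31 19
f 31 10 32
f 19 32 6
f 31 32 19
f 3 15 39
f 15 5 40
f 39 40 12
f 15 40 39
f 7 20 36
f 20 3 35
f 36 35 11
f 20 35 36
f 9 27 28
f 27 7 24
f 28 24 8
f 27 24 28
f 10 33 29
f 33 9 25
f 29 25 2
f 33 25 29
f 44 43 47
f 44 47 45
f 45 47 48
f 45 48 46
f 47 43 49
f 47 49 48
f 48 49 50
f 48 50 46
f 49 43 51
f 49 51 50
f 50 51 52
f 50 52 46
f 51 43 53
f 51 53 52
f 52 53 54
f 52 54 46
f 53 43 55
f 53 55 54
f 54 55 56
f 54 56 46
f 55 43 57
f 55 57 56
f 56 57 58
f 56 58 46
f 57 43 59
f 57 59 58
f 58 59 60
f 58 60 46
f 59 43 61
f 59 61 60
f 60 61 62
f 60 62 46
f 61 43 63
f 61 63 62
f 62 63 64
f 62 64 46
f 63 43 65
f 63 65 64
f 64 65 66
f 64 66 46
f 65 43 67
f 65 67 66
f 66 67 68
f 66 68 46
f 67 43 69
f 67 69 68
f 68 69 70
f 68 70 46
f 69 43 71
f 69 71 70
f 70 71 72
f 70 72 46
f 71 43 73
f 71 73 72
f 72 73 74
f 72 74 46
f 73 43 75
f 73 75 74
f 74 75 76
f 74 76 46
f 75 43 44
f 75 44 76
f 76 44 45
f 76 45 46
f 78 77 80
f 78 80 79
f 80 77 81
f 80 81 79
f 81 77 82
f 81 82 79
f 82 77 83
f 82 83 79
f 83 77 84
f 83 84 79
f 84 77 85
f 84 85 79
f 85 77 86
f 85 86 79
f 86 77 87
f 86 87 79
f 87 77 88
f 87 88 79
f 88 77 89
f 88 89 79
f 89 77 90
f 89 90 79
f 90 77 91
f 90 91 79
f 91 77 92
f 91 92 79
f 92 77 78
f 92 78 79
f 94 93 97
f 94 97 95
f 95 97 98
f 95 98 96
f 97 93 99
f 97 99 98
f 98 99 100
f 98 100 96
f 99 93 101
f 99 101 100
f 100 101 102
f 100 102 96
f 101 93 103
f 101 103 102
f 102 103 104
f 102 104 96
f 103 93 105
f 103 105 104
f 104 105 106
f 104 106 96
f 105 93 107
f 105 107 106
f 106 107 108
f 106 108 96
f 107 93 109
f 107 109 108
f 108 109 110
f 108 110 96
f 109 93 111
f 109 111 110
f 110 111 112
f 110 112 96
f 111 93 113
f 111 113 112
f 112 113 114
f 112 114 96
f 113 93 115
f 113 115 114
f 114 115 116
f 114 116 96
f 115 93 117
f 115 117 116
f 116 117 118
f 116 118 96
f 117 93 119
f 117 119 118
f 118 119 120
f 118 120 96
f 119 93 121
f 119 121 120
f 120 121 122
f 120 122 96
f 121 93 123
f 121 123 122
f 122 123 124
f 122 124 96
f 123 93 94
f 123 94 124
f 124 94 95
f 124 95 96



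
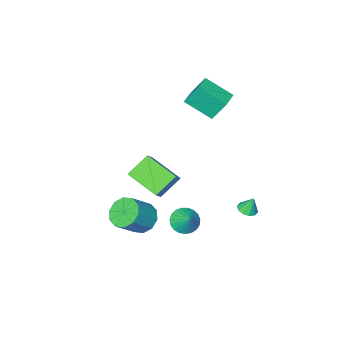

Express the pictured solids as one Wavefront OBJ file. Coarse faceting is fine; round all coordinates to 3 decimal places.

v 2.636 0.16 -2.742
v 3.3 -0.314 -3.435
v 4.627 -0.275 -2.19
v 3.964 0.2 -1.498
v 3.355 0.34 -3.514
v 4.682 0.379 -2.27
v 3.135 0.925 -3.299
v 4.463 0.965 -2.055
v 2.725 1.219 -2.871
v 4.053 1.258 -1.627
v 2.281 1.108 -2.394
v 3.609 1.147 -1.149
v 1.973 0.635 -2.05
v 3.3 0.674 -0.805
v 1.918 -0.019 -1.97
v 3.245 0.02 -0.726
v 2.137 -0.605 -2.185
v 3.465 -0.565 -0.941
v 2.547 -0.898 -2.613
v 3.875 -0.859 -1.369
v 2.991 -0.787 -3.091
v 4.319 -0.748 -1.846
v 2.339 -1.207 -0.01
v 0.98 -1.171 1.011
v 1.727 0.69 -0.893
v 0.368 0.727 0.128
v 3.312 -0.307 1.252
v 1.953 -0.27 2.273
v 2.7 1.591 0.369
v 1.341 1.627 1.39
v -4.268 -1.769 2.564
v -3.329 -3.254 3.6
v -4.811 -1.123 3.982
v -3.872 -2.609 5.018
v -3.188 -1.031 2.642
v -2.249 -2.517 3.678
v -3.731 -0.386 4.06
v -2.792 -1.871 5.096
v -3.549 2.047 -3.76
v -2.925 1.955 -3.605
v -3.771 2.333 -2.7
v -2.97 2.338 -3.717
v -3.236 2.61 -3.846
v -3.622 2.667 -3.942
v -3.98 2.488 -3.968
v -4.174 2.14 -3.915
v -4.129 1.757 -3.803
v -3.863 1.485 -3.674
v -3.477 1.427 -3.578
v -3.119 1.607 -3.552
v 0.026 0.714 -3.957
v 0.919 0.502 -4.023
v 0.314 1.626 -3.003
v 0.885 0.783 -4.281
v 0.702 1.051 -4.483
v 0.402 1.262 -4.593
v 0.038 1.377 -4.594
v -0.329 1.378 -4.485
v -0.634 1.265 -4.284
v -0.825 1.055 -4.027
v -0.869 0.787 -3.757
v -0.758 0.507 -3.522
v -0.511 0.262 -3.362
v -0.171 0.095 -3.305
v 0.203 0.036 -3.361
v 0.546 0.093 -3.519
v 0.799 0.258 -3.754
f 2 1 5
f 2 5 3
f 3 5 6
f 3 6 4
f 5 1 7
f 5 7 6
f 6 7 8
f 6 8 4
f 7 1 9
f 7 9 8
f 8 9 10
f 8 10 4
f 9 1 11
f 9 11 10
f 10 11 12
f 10 12 4
f 11 1 13
f 11 13 12
f 12 13 14
f 12 14 4
f 13 1 15
f 13 15 14
f 14 15 16
f 14 16 4
f 15 1 17
f 15 17 16
f 16 17 18
f 16 18 4
f 17 1 19
f 17 19 18
f 18 19 20
f 18 20 4
f 19 1 21
f 19 21 20
f 20 21 22
f 20 22 4
f 21 1 2
f 21 2 22
f 22 2 3
f 22 3 4
f 24 26 23
f 27 24 23
f 23 26 25
f 25 27 23
f 24 30 26
f 28 24 27
f 28 30 24
f 26 30 25
f 29 27 25
f 25 30 29
f 29 28 27
f 30 28 29
f 32 34 31
f 35 32 31
f 31 34 33
f 33 35 31
f 32 38 34
f 36 32 35
f 36 38 32
f 34 38 33
f 37 35 33
f 33 38 37
f 37 36 35
f 38 36 37
f 40 39 42
f 40 42 41
f 42 39 43
f 42 43 41
f 43 39 44
f 43 44 41
f 44 39 45
f 44 45 41
f 45 39 46
f 45 46 41
f 46 39 47
f 46 47 41
f 47 39 48
f 47 48 41
f 48 39 49
f 48 49 41
f 49 39 50
f 49 50 41
f 50 39 40
f 50 40 41
f 52 51 54
f 52 54 53
f 54 51 55
f 54 55 53
f 55 51 56
f 55 56 53
f 56 51 57
f 56 57 53
f 57 51 58
f 57 58 53
f 58 51 59
f 58 59 53
f 59 51 60
f 59 60 53
f 60 51 61
f 60 61 53
f 61 51 62
f 61 62 53
f 62 51 63
f 62 63 53
f 63 51 64
f 63 64 53
f 64 51 65
f 64 65 53
f 65 51 66
f 65 66 53
f 66 51 67
f 66 67 53
f 67 51 52
f 67 52 53



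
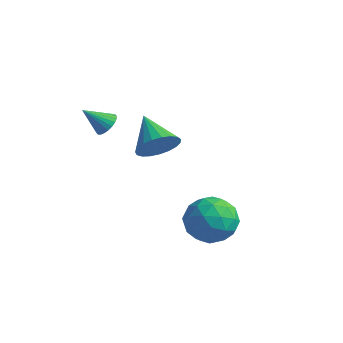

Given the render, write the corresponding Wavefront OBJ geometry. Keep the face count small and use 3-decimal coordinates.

v 3.286 1.285 -1.708
v 4.09 0.893 -0.926
v 1.87 0.687 -0.554
v 2.674 0.295 0.228
v 2.536 1.462 0.053
v 3.411 1.832 -0.661
v 2.549 -0.252 -0.819
v 3.424 0.118 -1.533
v 3.634 -0.057 -0.376
v 3.626 1.002 0.162
v 2.334 0.578 -1.642
v 2.326 1.637 -1.104
v 3.812 1.142 -1.419
v 2.148 0.438 -0.061
v 2.067 1.124 -0.165
v 2.539 0.894 0.295
v 3.414 1.693 -1.263
v 3.886 1.463 -0.803
v 2.972 1.797 -0.228
v 2.074 0.117 -0.677
v 2.546 -0.113 -0.217
v 3.421 0.686 -1.775
v 3.893 0.456 -1.315
v 2.988 -0.217 -1.252
v 4.017 0.353 -0.636
v 3.184 0.001 0.043
v 3.111 -0.32 -0.573
v 3.625 -0.103 -0.992
v 4.012 0.975 -0.319
v 3.18 0.624 0.36
v 3.099 1.31 0.256
v 3.613 1.527 -0.163
v 3.744 0.417 0.004
v 2.78 0.956 -1.84
v 1.948 0.605 -1.161
v 2.347 0.053 -1.317
v 2.861 0.27 -1.736
v 2.776 1.579 -1.523
v 1.943 1.227 -0.844
v 2.335 1.683 -0.488
v 2.849 1.9 -0.907
v 2.216 1.163 -1.484
v -1.878 0.299 3.096
v -1.631 0.631 3.531
v -2.582 -0.339 3.984
v -1.818 0.76 3.476
v -2.014 0.819 3.363
v -2.19 0.799 3.209
v -2.318 0.703 3.038
v -2.379 0.546 2.877
v -2.364 0.351 2.748
v -2.275 0.148 2.673
v -2.126 -0.032 2.662
v -1.939 -0.162 2.717
v -1.743 -0.221 2.83
v -1.567 -0.201 2.983
v -1.439 -0.105 3.154
v -1.377 0.052 3.316
v -1.392 0.248 3.444
v -1.481 0.451 3.52
v -0.847 2.291 1.137
v -0.278 2.39 1.941
v -2.233 3.069 2.023
v -0.207 2.743 1.742
v -0.246 3.018 1.439
v -0.39 3.168 1.083
v -0.612 3.166 0.737
v -0.875 3.013 0.459
v -1.133 2.735 0.299
v -1.342 2.38 0.284
v -1.465 2.01 0.416
v -1.481 1.689 0.673
v -1.387 1.472 1.01
v -1.2 1.396 1.369
v -0.952 1.475 1.688
v -0.686 1.696 1.911
v -0.447 2.019 2.001
f 1 38 17
f 38 12 41
f 17 41 6
f 38 41 17
f 1 17 13
f 17 6 18
f 13 18 2
f 17 18 13
f 1 13 22
f 13 2 23
f 22 23 8
f 13 23 22
f 1 22 34
f 22 8 37
f 34 37 11
f 22 37 34
f 1 34 38
f 34 11 42
f 38 42 12
f 34 42 38
f 2 18 29
f 18 6 32
f 29 32 10
f 18 32 29
f 6 41 19
f 41 12 40
f 19 40 5
f 41 40 19
f 12 42 39
f 42 11 35
f 39 35 3
f 42 35 39
f 11 37 36
f 37 8 24
f 36 24 7
f 37 24 36
f 8 23 28
f 23 2 25
f 28 25 9
f 23 25 28
f 4 30 16
f 30 10 31
f 16 31 5
f 30 31 16
f 4 16 14
f 16 5 15
f 14 15 3
f 16 15 14
f 4 14 21
f 14 3 20
f 21 20 7
f 14 20 21
f 4 21 26
f 21 7 27
f 26 27 9
f 21 27 26
f 4 26 30
f 26 9 33
f 30 33 10
f 26 33 30
f 5 31 19
f 31 10 32
f 19 32 6
f 31 32 19
f 3 15 39
f 15 5 40
f 39 40 12
f 15 40 39
f 7 20 36
f 20 3 35
f 36 35 11
f 20 35 36
f 9 27 28
f 27 7 24
f 28 24 8
f 27 24 28
f 10 33 29
f 33 9 25
f 29 25 2
f 33 25 29
f 44 43 46
f 44 46 45
f 46 43 47
f 46 47 45
f 47 43 48
f 47 48 45
f 48 43 49
f 48 49 45
f 49 43 50
f 49 50 45
f 50 43 51
f 50 51 45
f 51 43 52
f 51 52 45
f 52 43 53
f 52 53 45
f 53 43 54
f 53 54 45
f 54 43 55
f 54 55 45
f 55 43 56
f 55 56 45
f 56 43 57
f 56 57 45
f 57 43 58
f 57 58 45
f 58 43 59
f 58 59 45
f 59 43 60
f 59 60 45
f 60 43 44
f 60 44 45
f 62 61 64
f 62 64 63
f 64 61 65
f 64 65 63
f 65 61 66
f 65 66 63
f 66 61 67
f 66 67 63
f 67 61 68
f 67 68 63
f 68 61 69
f 68 69 63
f 69 61 70
f 69 70 63
f 70 61 71
f 70 71 63
f 71 61 72
f 71 72 63
f 72 61 73
f 72 73 63
f 73 61 74
f 73 74 63
f 74 61 75
f 74 75 63
f 75 61 76
f 75 76 63
f 76 61 77
f 76 77 63
f 77 61 62
f 77 62 63



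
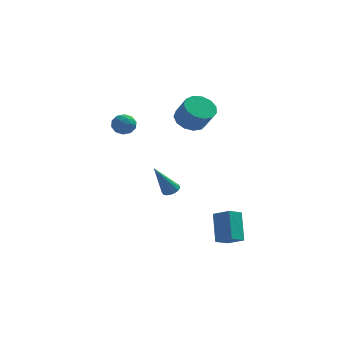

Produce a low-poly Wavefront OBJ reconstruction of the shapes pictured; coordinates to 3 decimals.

v -2.821 3.547 1.899
v -2.536 3.17 2.503
v -3.964 3.45 2.377
v -3.679 3.073 2.981
v -3.523 3.819 2.886
v -2.818 3.878 2.591
v -3.682 2.742 2.289
v -2.977 2.801 1.994
v -3.069 2.672 2.745
v -2.97 3.338 3.114
v -3.53 3.282 1.766
v -3.431 3.948 2.135
v -2.579 3.367 2.159
v -3.921 3.253 2.721
v -3.83 3.692 2.665
v -3.663 3.47 3.021
v -2.744 3.783 2.211
v -2.576 3.562 2.566
v -3.156 3.943 2.791
v -3.924 3.058 2.314
v -3.756 2.837 2.669
v -2.837 3.15 1.859
v -2.67 2.928 2.215
v -3.344 2.677 2.089
v -2.724 2.852 2.656
v -3.395 2.796 2.937
v -3.398 2.601 2.53
v -2.983 2.636 2.357
v -2.666 3.244 2.873
v -3.337 3.187 3.154
v -3.246 3.625 3.098
v -2.831 3.66 2.925
v -2.979 2.951 3.015
v -3.163 3.433 1.726
v -3.834 3.376 2.007
v -3.669 2.96 1.955
v -3.254 2.995 1.782
v -3.105 3.824 1.943
v -3.776 3.768 2.224
v -3.517 3.984 2.523
v -3.102 4.019 2.35
v -3.521 3.669 1.865
v 3.567 -2.889 -3.191
v 3.298 -1.752 -1.642
v 2.633 -2.395 -3.716
v 2.364 -1.258 -2.167
v 4.156 -2.202 -3.593
v 3.887 -1.065 -2.044
v 3.222 -1.708 -4.118
v 2.953 -0.571 -2.569
v 0.569 2.816 3.249
v 1.455 2.924 2.82
v 2.117 2.272 4.023
v 1.231 2.164 4.451
v 1.368 3.387 3.119
v 2.029 2.734 4.322
v 1.027 3.668 3.459
v 1.689 3.016 4.662
v 0.541 3.679 3.732
v 1.203 3.027 4.935
v 0.064 3.416 3.852
v 0.725 2.764 5.055
v -0.253 2.963 3.78
v 0.409 2.311 4.983
v -0.309 2.463 3.54
v 0.353 1.81 4.743
v -0.086 2.075 3.207
v 0.576 1.422 4.41
v 0.345 1.922 2.887
v 1.007 1.27 4.09
v 0.847 2.053 2.682
v 1.509 1.401 3.885
v 1.261 2.427 2.657
v 1.923 1.775 3.86
v -0.24 0.981 -1.479
v 0.043 0.499 -1.51
v -1.1 0.359 0.379
v 0.209 0.663 -1.378
v 0.272 0.9 -1.269
v 0.218 1.155 -1.209
v 0.059 1.371 -1.211
v -0.169 1.497 -1.274
v -0.413 1.505 -1.384
v -0.618 1.393 -1.516
v -0.736 1.186 -1.64
v -0.741 0.933 -1.727
v -0.631 0.69 -1.757
v -0.431 0.515 -1.724
v -0.188 0.445 -1.634
f 1 38 17
f 38 12 41
f 17 41 6
f 38 41 17
f 1 17 13
f 17 6 18
f 13 18 2
f 17 18 13
f 1 13 22
f 13 2 23
f 22 23 8
f 13 23 22
f 1 22 34
f 22 8 37
f 34 37 11
f 22 37 34
f 1 34 38
f 34 11 42
f 38 42 12
f 34 42 38
f 2 18 29
f 18 6 32
f 29 32 10
f 18 32 29
f 6 41 19
f 41 12 40
f 19 40 5
f 41 40 19
f 12 42 39
f 42 11 35
f 39 35 3
f 42 35 39
f 11 37 36
f 37 8 24
f 36 24 7
f 37 24 36
f 8 23 28
f 23 2 25
f 28 25 9
f 23 25 28
f 4 30 16
f 30 10 31
f 16 31 5
f 30 31 16
f 4 16 14
f 16 5 15
f 14 15 3
f 16 15 14
f 4 14 21
f 14 3 20
f 21 20 7
f 14 20 21
f 4 21 26
f 21 7 27
f 26 27 9
f 21 27 26
f 4 26 30
f 26 9 33
f 30 33 10
f 26 33 30
f 5 31 19
f 31 10 32
f 19 32 6
f 31 32 19
f 3 15 39
f 15 5 40
f 39 40 12
f 15 40 39
f 7 20 36
f 20 3 35
f 36 35 11
f 20 35 36
f 9 27 28
f 27 7 24
f 28 24 8
f 27 24 28
f 10 33 29
f 33 9 25
f 29 25 2
f 33 25 29
f 44 46 43
f 47 44 43
f 43 46 45
f 45 47 43
f 44 50 46
f 48 44 47
f 48 50 44
f 46 50 45
f 49 47 45
f 45 50 49
f 49 48 47
f 50 48 49
f 52 51 55
f 52 55 53
f 53 55 56
f 53 56 54
f 55 51 57
f 55 57 56
f 56 57 58
f 56 58 54
f 57 51 59
f 57 59 58
f 58 59 60
f 58 60 54
f 59 51 61
f 59 61 60
f 60 61 62
f 60 62 54
f 61 51 63
f 61 63 62
f 62 63 64
f 62 64 54
f 63 51 65
f 63 65 64
f 64 65 66
f 64 66 54
f 65 51 67
f 65 67 66
f 66 67 68
f 66 68 54
f 67 51 69
f 67 69 68
f 68 69 70
f 68 70 54
f 69 51 71
f 69 71 70
f 70 71 72
f 70 72 54
f 71 51 73
f 71 73 72
f 72 73 74
f 72 74 54
f 73 51 52
f 73 52 74
f 74 52 53
f 74 53 54
f 76 75 78
f 76 78 77
f 78 75 79
f 78 79 77
f 79 75 80
f 79 80 77
f 80 75 81
f 80 81 77
f 81 75 82
f 81 82 77
f 82 75 83
f 82 83 77
f 83 75 84
f 83 84 77
f 84 75 85
f 84 85 77
f 85 75 86
f 85 86 77
f 86 75 87
f 86 87 77
f 87 75 88
f 87 88 77
f 88 75 89
f 88 89 77
f 89 75 76
f 89 76 77



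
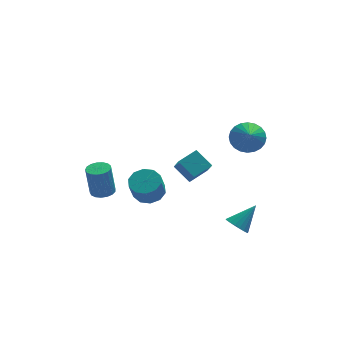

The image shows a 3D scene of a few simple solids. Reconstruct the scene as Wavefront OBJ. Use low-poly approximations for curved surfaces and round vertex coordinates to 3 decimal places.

v 3.322 -2.912 2.124
v 3.888 -3.484 1.564
v 3.178 -3.928 3.016
v 4.149 -3.321 1.792
v 4.283 -3.096 2.07
v 4.272 -2.843 2.357
v 4.116 -2.601 2.608
v 3.839 -2.405 2.785
v 3.484 -2.287 2.862
v 3.104 -2.264 2.826
v 2.757 -2.34 2.684
v 2.496 -2.503 2.456
v 2.361 -2.728 2.178
v 2.373 -2.981 1.891
v 2.529 -3.223 1.64
v 2.806 -3.418 1.463
v 3.161 -3.536 1.386
v 3.541 -3.559 1.422
v 2.519 -4.132 -3.916
v 3.046 -4.21 -4.415
v 3.661 -3.648 -2.784
v 2.954 -3.9 -4.455
v 2.776 -3.637 -4.387
v 2.547 -3.472 -4.227
v 2.312 -3.437 -4.005
v 2.119 -3.54 -3.766
v 2.004 -3.761 -3.556
v 1.991 -4.054 -3.418
v 2.083 -4.364 -3.378
v 2.261 -4.627 -3.446
v 2.491 -4.792 -3.606
v 2.725 -4.827 -3.828
v 2.919 -4.723 -4.067
v 3.034 -4.503 -4.277
v -1.622 -1.397 -2.446
v -0.817 -1.821 -2.415
v -1.154 -2.367 -1.182
v -1.958 -1.943 -1.214
v -0.757 -1.316 -2.174
v -1.094 -1.862 -0.941
v -1.027 -0.842 -2.038
v -1.364 -1.388 -0.805
v -1.524 -0.58 -2.058
v -1.861 -1.126 -0.825
v -2.059 -0.63 -2.226
v -2.396 -1.176 -0.993
v -2.426 -0.973 -2.478
v -2.763 -1.519 -1.245
v -2.486 -1.478 -2.719
v -2.823 -2.024 -1.486
v -2.216 -1.952 -2.855
v -2.553 -2.498 -1.622
v -1.719 -2.214 -2.835
v -2.056 -2.76 -1.602
v -1.184 -2.164 -2.667
v -1.521 -2.71 -1.434
v 0.333 1.471 -2.764
v 0.396 0.613 -1.762
v 1.455 2.018 -2.366
v 1.518 1.16 -1.364
v 1.022 0.62 -3.536
v 1.085 -0.238 -2.534
v 2.144 1.167 -3.138
v 2.207 0.309 -2.136
v -3.693 1.182 -3.998
v -3.048 0.897 -3.916
v -3.262 0.953 -2.039
v -3.907 1.238 -2.122
v -2.989 1.232 -3.919
v -3.203 1.287 -2.043
v -3.091 1.555 -3.941
v -3.306 1.611 -2.064
v -3.332 1.793 -3.975
v -3.546 1.849 -2.098
v -3.655 1.891 -4.015
v -3.869 1.947 -2.138
v -3.986 1.827 -4.051
v -4.201 1.882 -2.174
v -4.251 1.614 -4.075
v -4.465 1.67 -2.198
v -4.387 1.303 -4.081
v -4.602 1.359 -2.205
v -4.365 0.965 -4.069
v -4.579 1.02 -2.192
v -4.188 0.676 -4.04
v -4.403 0.731 -2.163
v -3.898 0.503 -4.002
v -4.113 0.558 -2.125
v -3.561 0.485 -3.963
v -3.776 0.541 -2.086
v -3.254 0.628 -3.932
v -3.469 0.683 -2.055
f 2 1 4
f 2 4 3
f 4 1 5
f 4 5 3
f 5 1 6
f 5 6 3
f 6 1 7
f 6 7 3
f 7 1 8
f 7 8 3
f 8 1 9
f 8 9 3
f 9 1 10
f 9 10 3
f 10 1 11
f 10 11 3
f 11 1 12
f 11 12 3
f 12 1 13
f 12 13 3
f 13 1 14
f 13 14 3
f 14 1 15
f 14 15 3
f 15 1 16
f 15 16 3
f 16 1 17
f 16 17 3
f 17 1 18
f 17 18 3
f 18 1 2
f 18 2 3
f 20 19 22
f 20 22 21
f 22 19 23
f 22 23 21
f 23 19 24
f 23 24 21
f 24 19 25
f 24 25 21
f 25 19 26
f 25 26 21
f 26 19 27
f 26 27 21
f 27 19 28
f 27 28 21
f 28 19 29
f 28 29 21
f 29 19 30
f 29 30 21
f 30 19 31
f 30 31 21
f 31 19 32
f 31 32 21
f 32 19 33
f 32 33 21
f 33 19 34
f 33 34 21
f 34 19 20
f 34 20 21
f 36 35 39
f 36 39 37
f 37 39 40
f 37 40 38
f 39 35 41
f 39 41 40
f 40 41 42
f 40 42 38
f 41 35 43
f 41 43 42
f 42 43 44
f 42 44 38
f 43 35 45
f 43 45 44
f 44 45 46
f 44 46 38
f 45 35 47
f 45 47 46
f 46 47 48
f 46 48 38
f 47 35 49
f 47 49 48
f 48 49 50
f 48 50 38
f 49 35 51
f 49 51 50
f 50 51 52
f 50 52 38
f 51 35 53
f 51 53 52
f 52 53 54
f 52 54 38
f 53 35 55
f 53 55 54
f 54 55 56
f 54 56 38
f 55 35 36
f 55 36 56
f 56 36 37
f 56 37 38
f 58 60 57
f 61 58 57
f 57 60 59
f 59 61 57
f 58 64 60
f 62 58 61
f 62 64 58
f 60 64 59
f 63 61 59
f 59 64 63
f 63 62 61
f 64 62 63
f 66 65 69
f 66 69 67
f 67 69 70
f 67 70 68
f 69 65 71
f 69 71 70
f 70 71 72
f 70 72 68
f 71 65 73
f 71 73 72
f 72 73 74
f 72 74 68
f 73 65 75
f 73 75 74
f 74 75 76
f 74 76 68
f 75 65 77
f 75 77 76
f 76 77 78
f 76 78 68
f 77 65 79
f 77 79 78
f 78 79 80
f 78 80 68
f 79 65 81
f 79 81 80
f 80 81 82
f 80 82 68
f 81 65 83
f 81 83 82
f 82 83 84
f 82 84 68
f 83 65 85
f 83 85 84
f 84 85 86
f 84 86 68
f 85 65 87
f 85 87 86
f 86 87 88
f 86 88 68
f 87 65 89
f 87 89 88
f 88 89 90
f 88 90 68
f 89 65 91
f 89 91 90
f 90 91 92
f 90 92 68
f 91 65 66
f 91 66 92
f 92 66 67
f 92 67 68



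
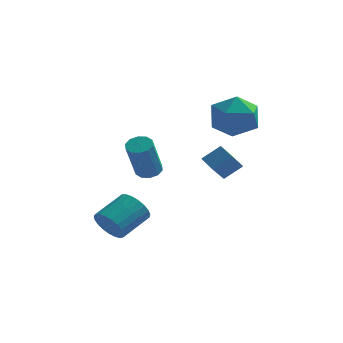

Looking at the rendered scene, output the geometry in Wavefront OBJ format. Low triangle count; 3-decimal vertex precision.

v -3.592 -2.658 -3.019
v -3.127 -2.553 -3.735
v -2.303 -1.316 -3.017
v -2.768 -1.422 -2.301
v -3.404 -2.334 -3.793
v -2.58 -1.098 -3.075
v -3.713 -2.172 -3.718
v -2.889 -0.935 -3
v -4.002 -2.093 -3.521
v -3.178 -0.857 -2.804
v -4.22 -2.112 -3.238
v -3.395 -0.876 -2.52
v -4.329 -2.226 -2.917
v -3.505 -0.99 -2.199
v -4.31 -2.414 -2.614
v -3.486 -1.178 -1.896
v -4.168 -2.645 -2.38
v -3.344 -1.409 -1.663
v -3.926 -2.878 -2.257
v -3.102 -1.641 -1.54
v -3.626 -3.072 -2.266
v -2.802 -1.836 -1.548
v -3.321 -3.196 -2.405
v -2.496 -1.959 -1.687
v -3.062 -3.226 -2.65
v -2.238 -1.99 -1.932
v -2.895 -3.158 -2.959
v -2.071 -1.922 -2.241
v -2.848 -3.004 -3.278
v -2.024 -1.767 -2.56
v -2.93 -2.789 -3.552
v -2.106 -1.553 -2.835
v -0.126 1.602 2.766
v 0.536 2.662 2.704
v 1.244 0.678 1.596
v 1.906 1.738 1.534
v 1.831 1.108 2.613
v 0.985 1.679 3.336
v 0.795 1.661 0.964
v -0.051 2.232 1.687
v 1.106 2.698 1.591
v 1.746 2.357 2.61
v 0.034 0.983 1.69
v 0.674 0.642 2.709
v -1.982 -2.146 0.217
v -1.385 -2.178 0.259
v -1.56 -3.106 2.045
v -2.158 -3.074 2.003
v -1.493 -1.859 0.414
v -1.669 -2.788 2.2
v -1.789 -1.65 0.494
v -1.964 -2.578 2.28
v -2.158 -1.63 0.468
v -2.334 -2.558 2.254
v -2.46 -1.807 0.346
v -2.636 -2.735 2.132
v -2.58 -2.114 0.175
v -2.755 -3.042 1.961
v -2.471 -2.432 0.02
v -2.647 -3.361 1.806
v -2.176 -2.642 -0.06
v -2.351 -3.57 1.726
v -1.806 -2.662 -0.034
v -1.982 -3.59 1.752
v -1.504 -2.485 0.088
v -1.68 -3.413 1.874
v 0.723 0.258 -1.033
v 0.428 -0.688 -0.132
v 0.12 0.799 -0.663
v -0.174 -0.148 0.239
v 1.474 0.648 -0.379
v 1.18 -0.299 0.523
v 0.872 1.188 -0.008
v 0.577 0.242 0.893
f 2 1 5
f 2 5 3
f 3 5 6
f 3 6 4
f 5 1 7
f 5 7 6
f 6 7 8
f 6 8 4
f 7 1 9
f 7 9 8
f 8 9 10
f 8 10 4
f 9 1 11
f 9 11 10
f 10 11 12
f 10 12 4
f 11 1 13
f 11 13 12
f 12 13 14
f 12 14 4
f 13 1 15
f 13 15 14
f 14 15 16
f 14 16 4
f 15 1 17
f 15 17 16
f 16 17 18
f 16 18 4
f 17 1 19
f 17 19 18
f 18 19 20
f 18 20 4
f 19 1 21
f 19 21 20
f 20 21 22
f 20 22 4
f 21 1 23
f 21 23 22
f 22 23 24
f 22 24 4
f 23 1 25
f 23 25 24
f 24 25 26
f 24 26 4
f 25 1 27
f 25 27 26
f 26 27 28
f 26 28 4
f 27 1 29
f 27 29 28
f 28 29 30
f 28 30 4
f 29 1 31
f 29 31 30
f 30 31 32
f 30 32 4
f 31 1 2
f 31 2 32
f 32 2 3
f 32 3 4
f 33 44 38
f 33 38 34
f 33 34 40
f 33 40 43
f 33 43 44
f 34 38 42
f 38 44 37
f 44 43 35
f 43 40 39
f 40 34 41
f 36 42 37
f 36 37 35
f 36 35 39
f 36 39 41
f 36 41 42
f 37 42 38
f 35 37 44
f 39 35 43
f 41 39 40
f 42 41 34
f 46 45 49
f 46 49 47
f 47 49 50
f 47 50 48
f 49 45 51
f 49 51 50
f 50 51 52
f 50 52 48
f 51 45 53
f 51 53 52
f 52 53 54
f 52 54 48
f 53 45 55
f 53 55 54
f 54 55 56
f 54 56 48
f 55 45 57
f 55 57 56
f 56 57 58
f 56 58 48
f 57 45 59
f 57 59 58
f 58 59 60
f 58 60 48
f 59 45 61
f 59 61 60
f 60 61 62
f 60 62 48
f 61 45 63
f 61 63 62
f 62 63 64
f 62 64 48
f 63 45 65
f 63 65 64
f 64 65 66
f 64 66 48
f 65 45 46
f 65 46 66
f 66 46 47
f 66 47 48
f 68 70 67
f 71 68 67
f 67 70 69
f 69 71 67
f 68 74 70
f 72 68 71
f 72 74 68
f 70 74 69
f 73 71 69
f 69 74 73
f 73 72 71
f 74 72 73

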